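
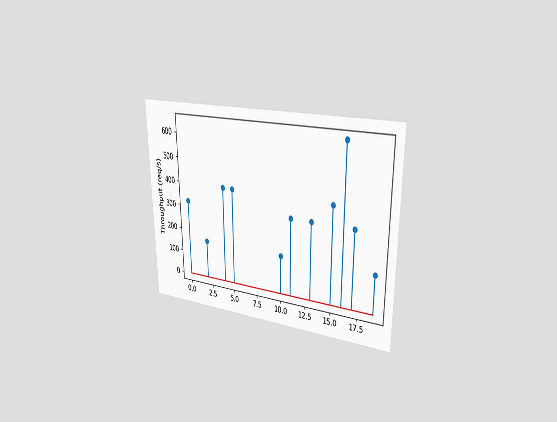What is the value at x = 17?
320req/s

The chart is viewed slightly from the right. The stem at x=17 reaches 320req/s.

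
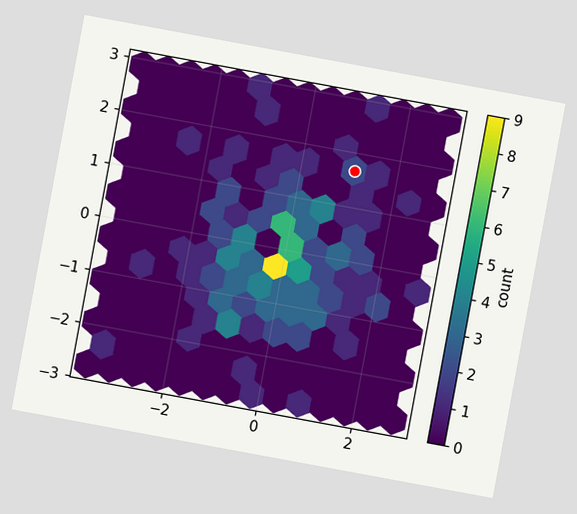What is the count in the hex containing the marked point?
2

The chart is tilted about 10° clockwise. The marked hex reads 2 on the colorbar.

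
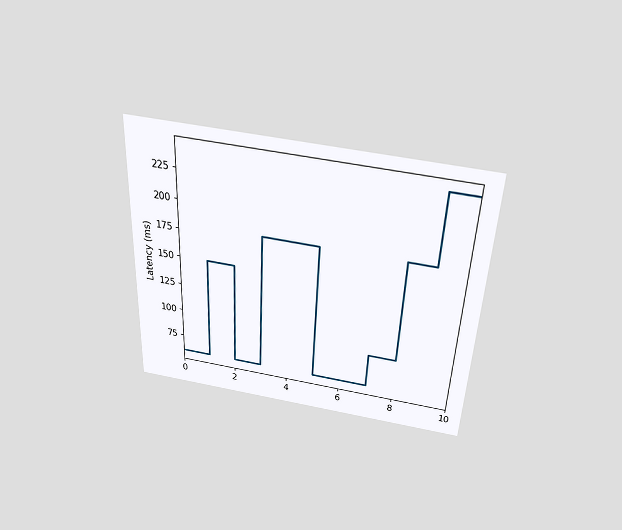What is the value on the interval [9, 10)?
240ms

The chart is tilted about 3° clockwise and viewed slightly from above. On [9, 10) the step sits at 240ms.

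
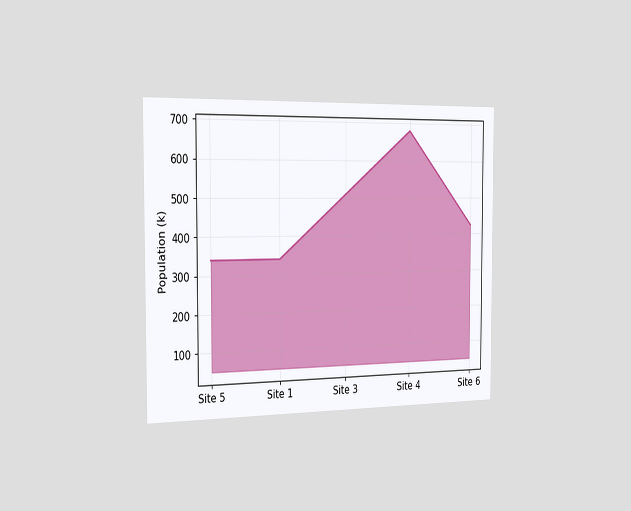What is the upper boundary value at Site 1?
340k

The chart is viewed slightly from the left. At Site 1 the upper boundary is at 340k.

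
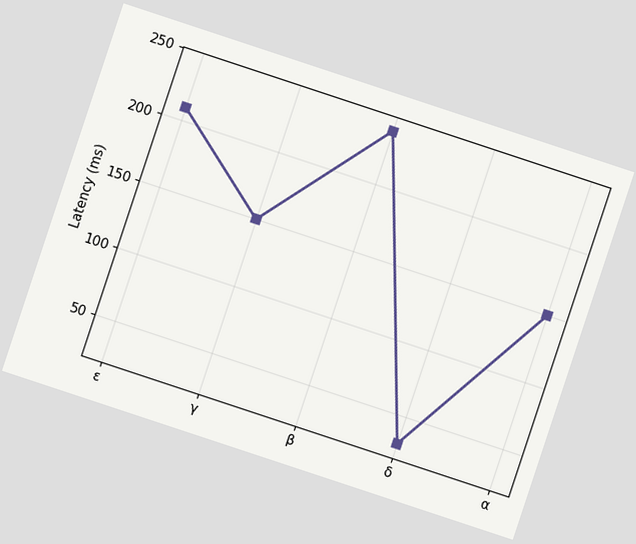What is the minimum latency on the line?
The chart is tilted about 18° clockwise. The lowest point is at δ, and reading across to the y-axis gives 30ms.

30ms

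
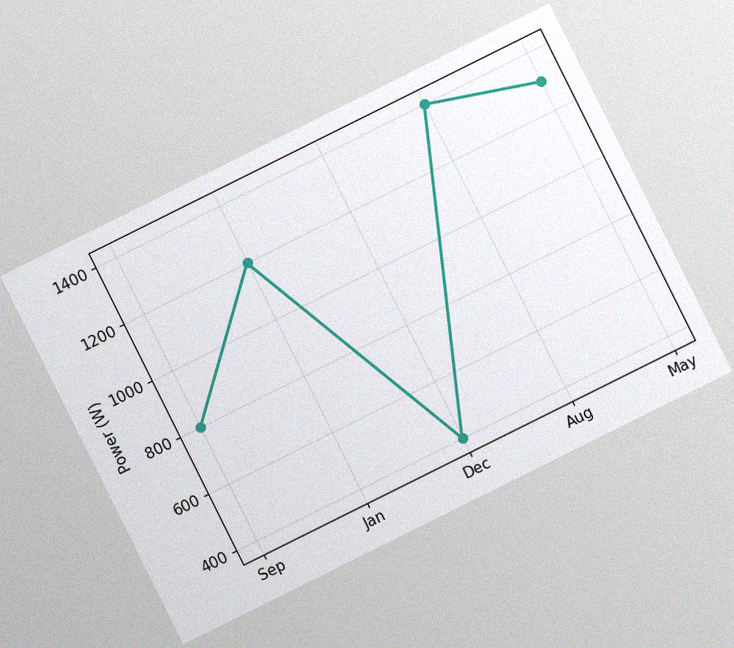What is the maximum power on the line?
The chart is tilted about 26° counter-clockwise, with some photo noise. The highest point is at Aug, and reading across to the y-axis gives 1400W.

1400W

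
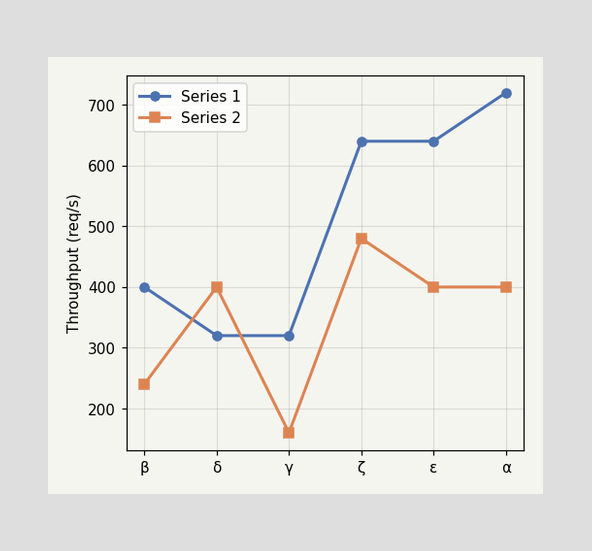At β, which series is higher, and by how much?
At β, Series 1 sits above the other line by 160req/s.

Series 1, by 160req/s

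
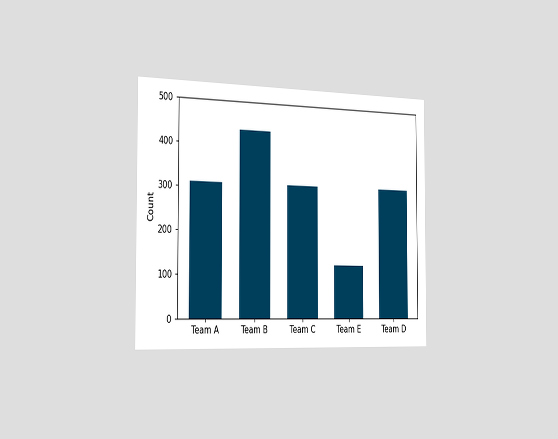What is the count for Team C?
The chart is viewed slightly from the left. Reading along the chart's y-axis, the Team C bar reaches 310.

310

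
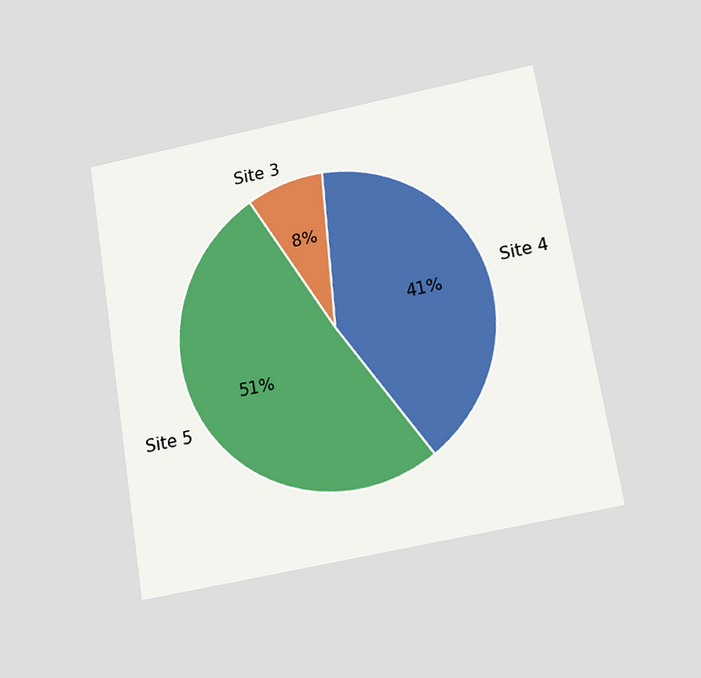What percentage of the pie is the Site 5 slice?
51%

The chart is tilted about 9° counter-clockwise and viewed slightly from below. The Site 5 slice takes up 51% of the pie.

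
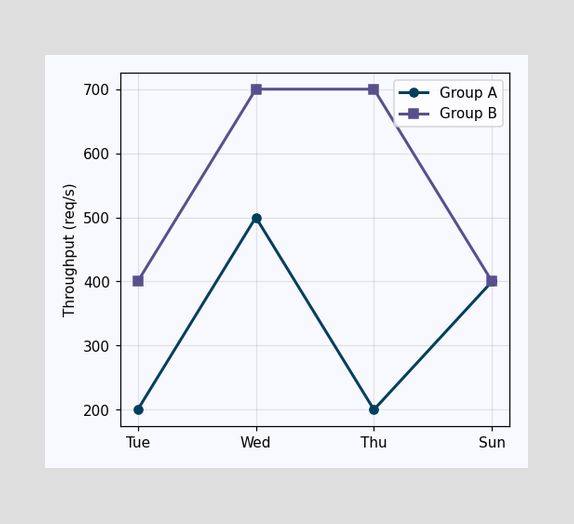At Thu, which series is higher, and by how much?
At Thu, Group B sits above the other line by 500req/s.

Group B, by 500req/s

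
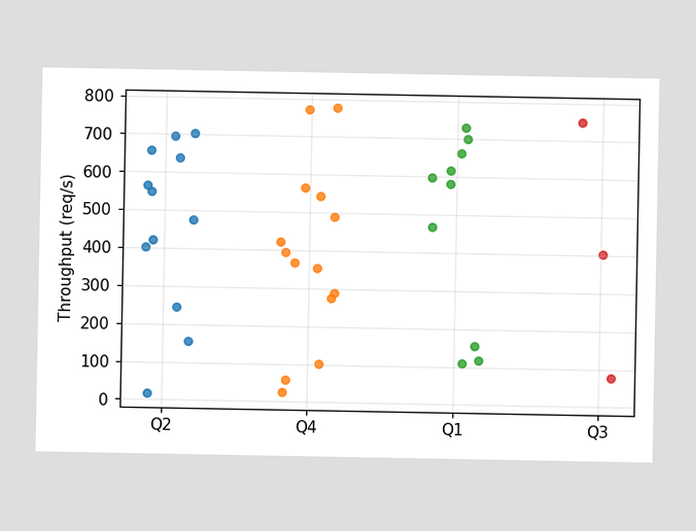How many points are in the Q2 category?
Counting the markers in the Q2 column gives 12.

12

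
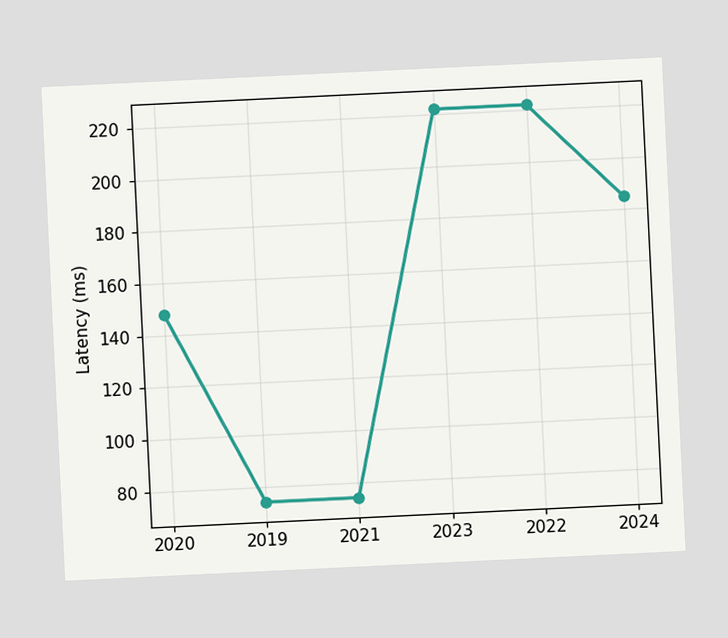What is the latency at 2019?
74ms

The chart is tilted about 3° counter-clockwise. At 2019, the line is at 74ms.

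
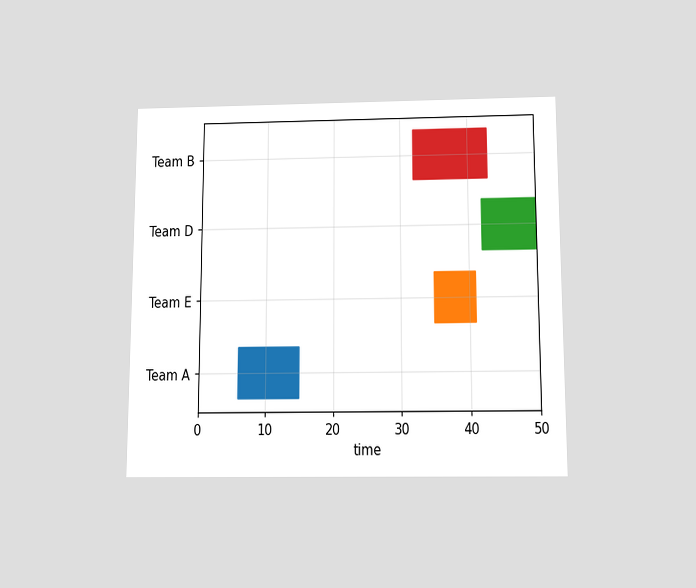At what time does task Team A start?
6

The chart is viewed slightly from below. The Team A bar begins at t=6.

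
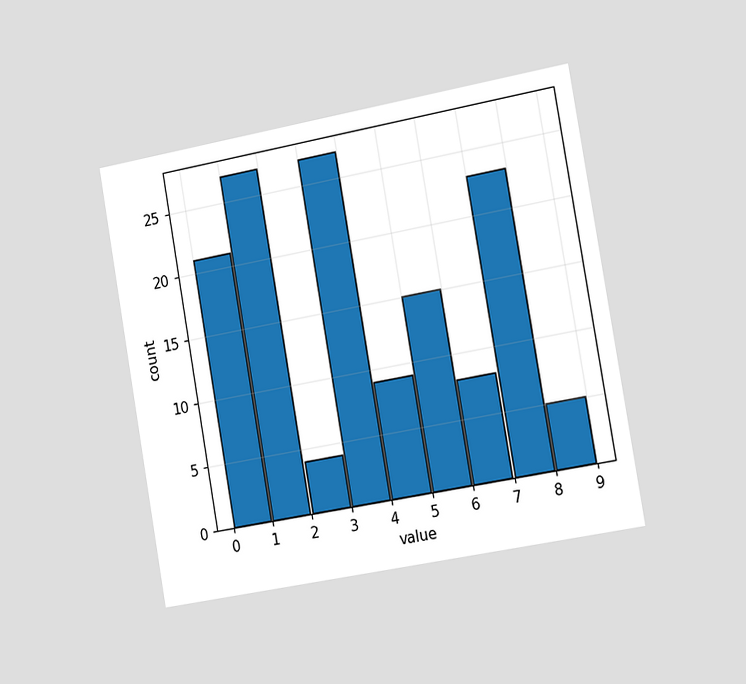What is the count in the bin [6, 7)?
The chart is tilted about 10° counter-clockwise and viewed slightly from the right. The [6, 7) bin has height 8.

8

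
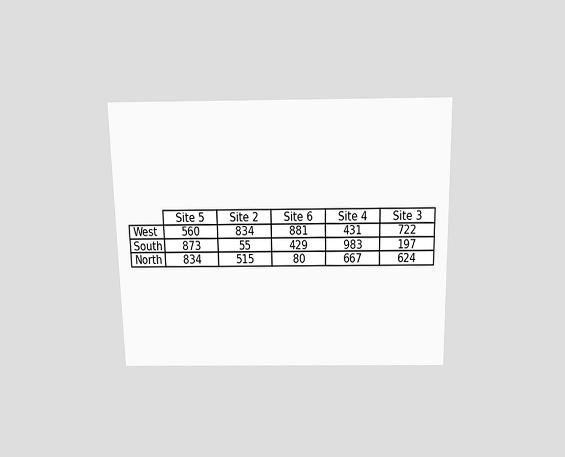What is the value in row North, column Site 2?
515

The chart is viewed slightly from above. The (North, Site 2) cell reads 515.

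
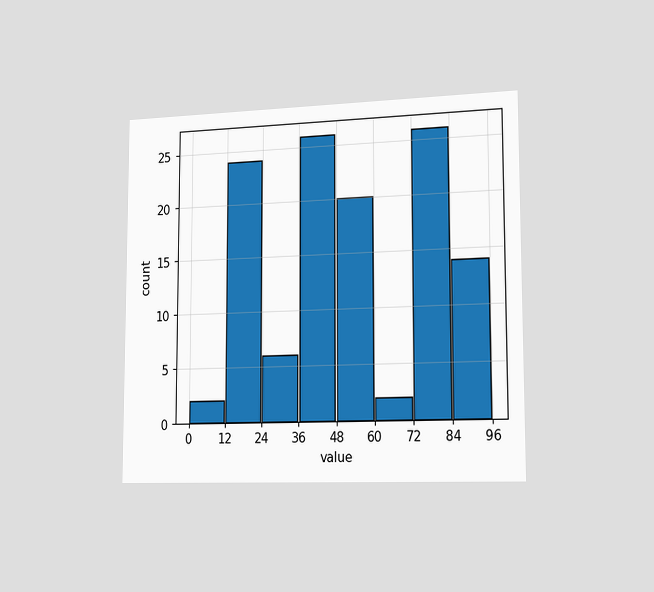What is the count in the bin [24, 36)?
The chart is viewed slightly from the right. The [24, 36) bin has height 6.

6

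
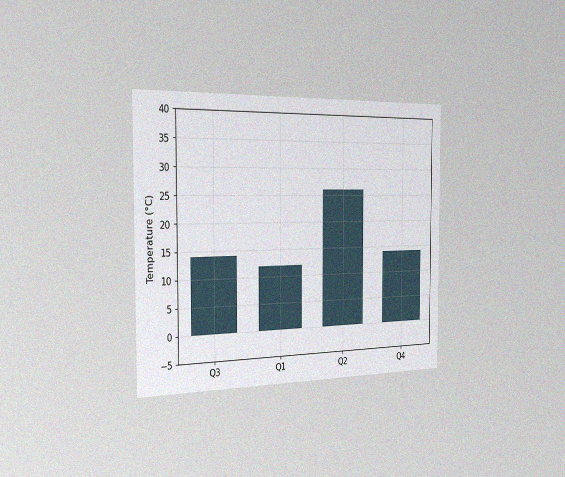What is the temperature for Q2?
The chart is viewed slightly from the left, with some photo noise. Reading along the chart's y-axis, the Q2 bar reaches 26°C.

26°C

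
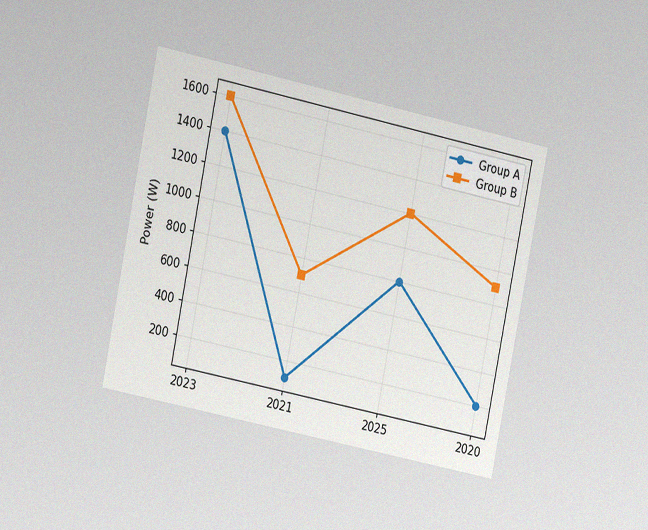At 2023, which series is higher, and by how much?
The chart is tilted about 12° clockwise and viewed slightly from the left, with some photo noise. At 2023, Group B sits above the other line by 200W.

Group B, by 200W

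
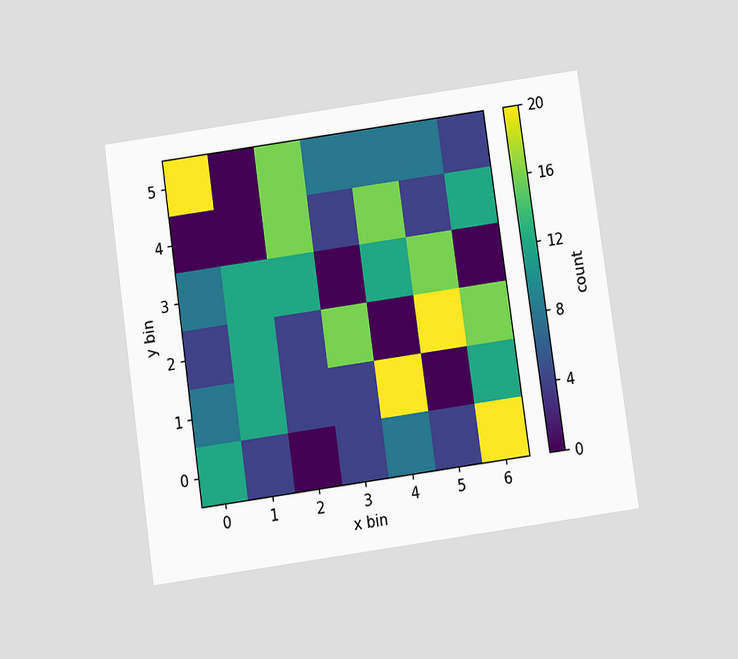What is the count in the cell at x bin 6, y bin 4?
The chart is tilted about 8° counter-clockwise and viewed slightly from below. Matching the cell (6, 4) against the colorbar gives 12.

12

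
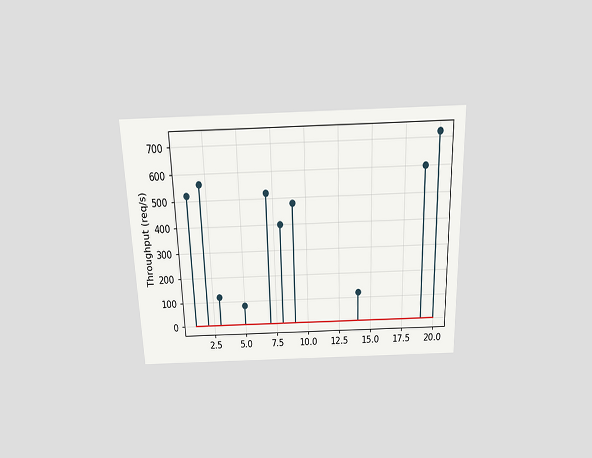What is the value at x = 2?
The chart is viewed slightly from above. The stem at x=2 reaches 560req/s.

560req/s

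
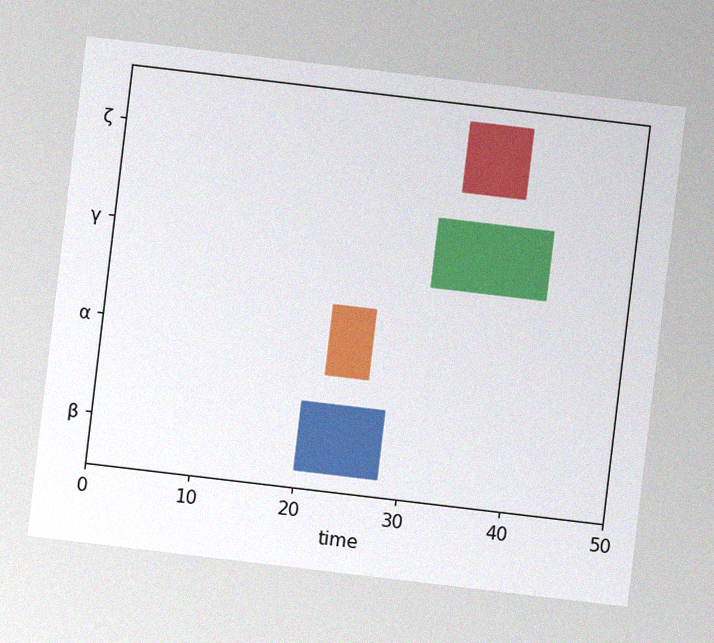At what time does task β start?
The chart is tilted about 7° clockwise, with some photo noise. The β bar begins at t=20.

20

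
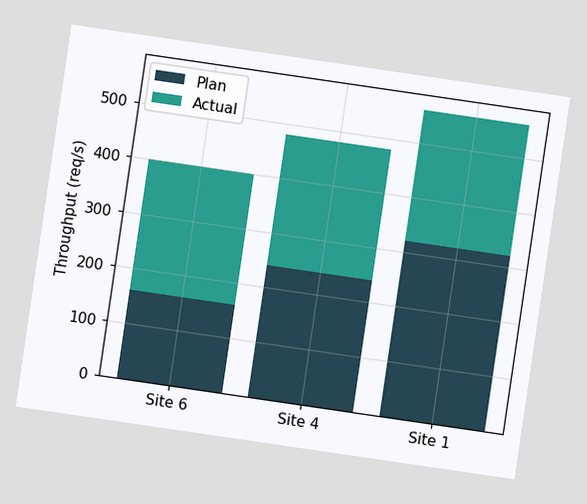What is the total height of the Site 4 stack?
The chart is tilted about 8° clockwise. The Site 4 stack's top reaches 480req/s on the y-axis.

480req/s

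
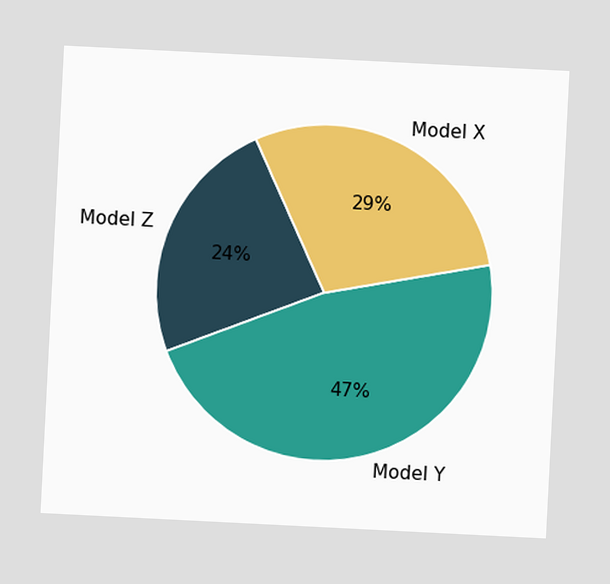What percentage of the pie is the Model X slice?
29%

The chart is tilted about 3° clockwise. The Model X slice takes up 29% of the pie.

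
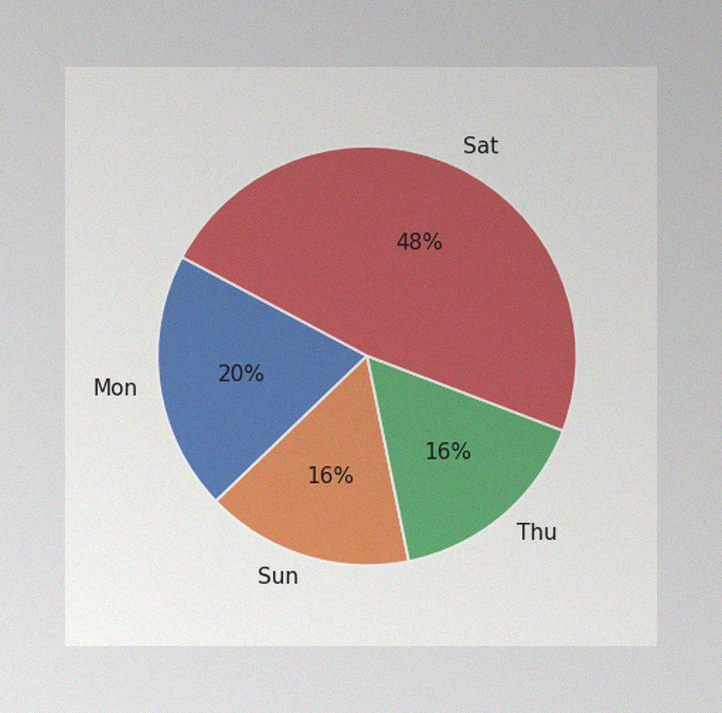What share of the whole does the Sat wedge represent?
The image has some photo noise and uneven lighting. The Sat slice takes up 48% of the pie.

48%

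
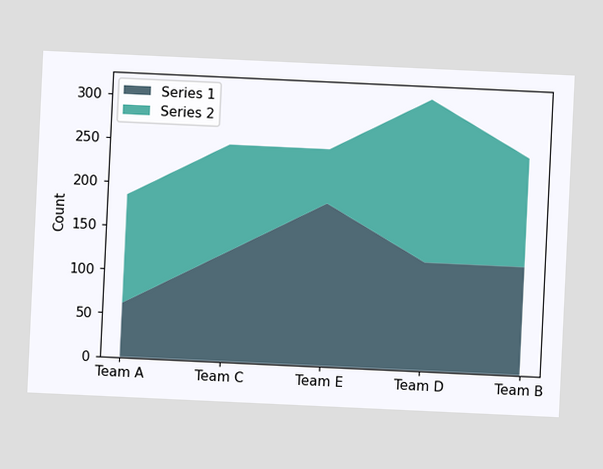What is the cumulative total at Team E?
The chart is tilted about 3° clockwise. The stacked total at Team E reaches 248.

248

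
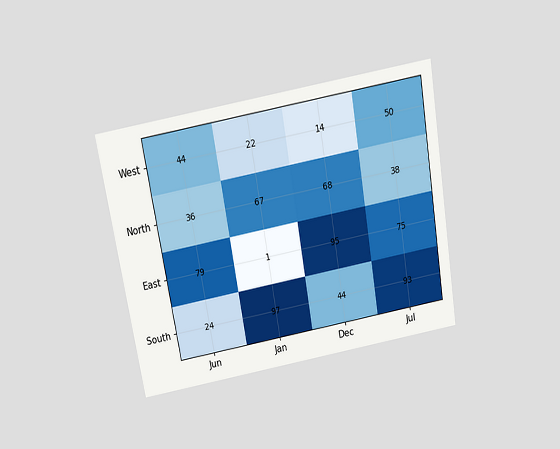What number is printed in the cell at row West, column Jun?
44

The chart is tilted about 10° counter-clockwise and viewed slightly from above. The (West, Jun) cell reads 44.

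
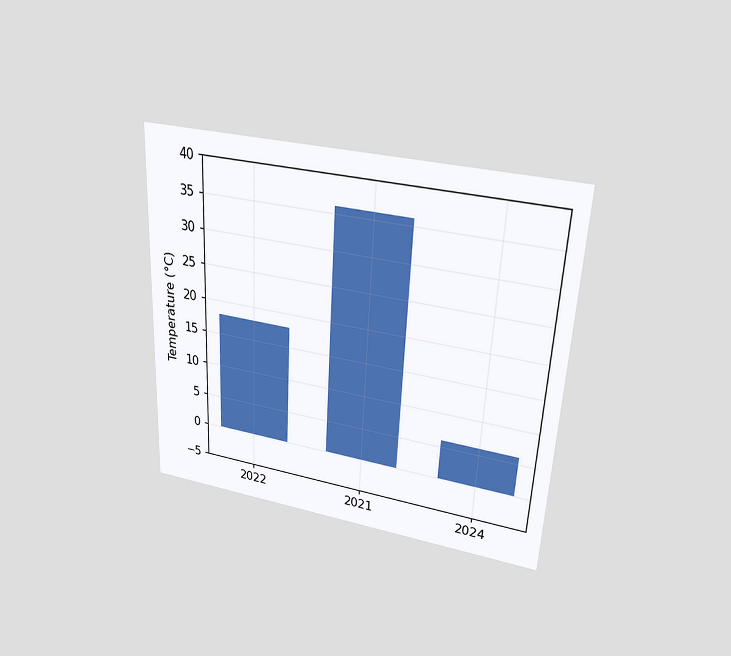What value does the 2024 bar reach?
The chart is tilted about 3° clockwise and viewed slightly from above. Reading along the chart's y-axis, the 2024 bar reaches 6°C.

6°C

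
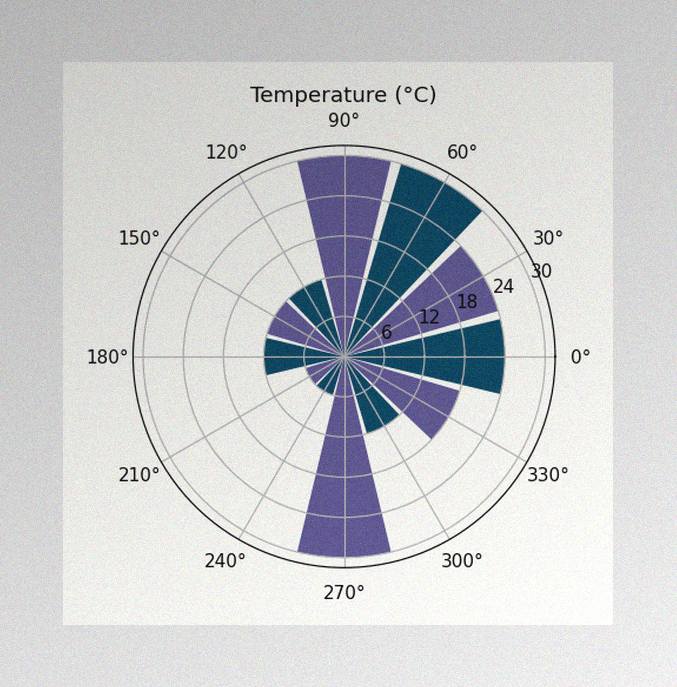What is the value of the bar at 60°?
The image has some photo noise and uneven lighting. The bar at 60° reaches 30°C on the radial axis.

30°C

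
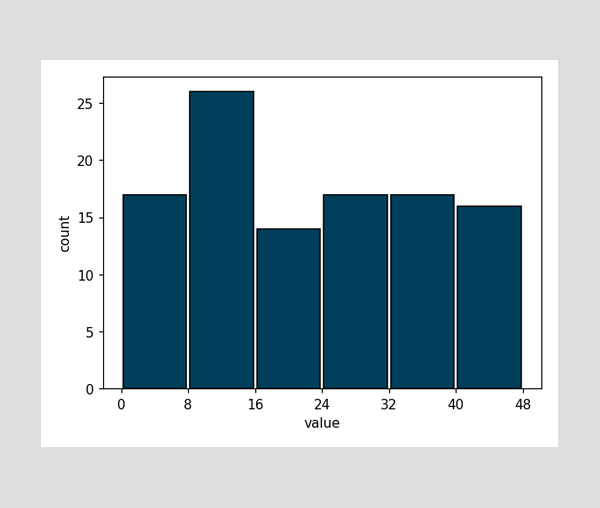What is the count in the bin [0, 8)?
The [0, 8) bin has height 17.

17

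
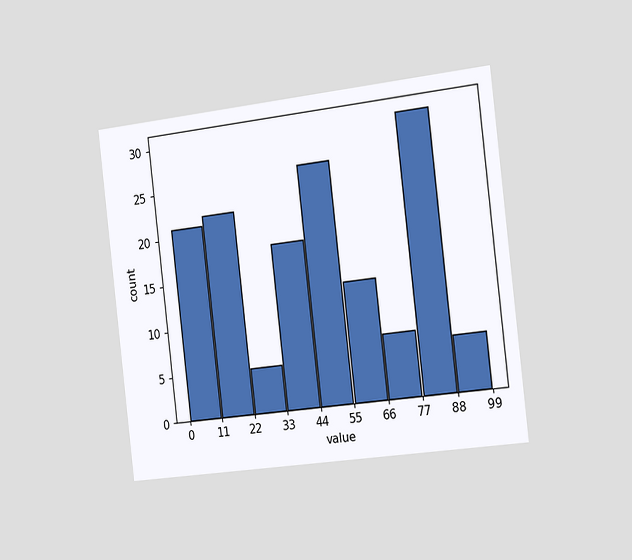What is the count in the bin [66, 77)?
The chart is tilted about 7° counter-clockwise and viewed slightly from the right. The [66, 77) bin has height 7.

7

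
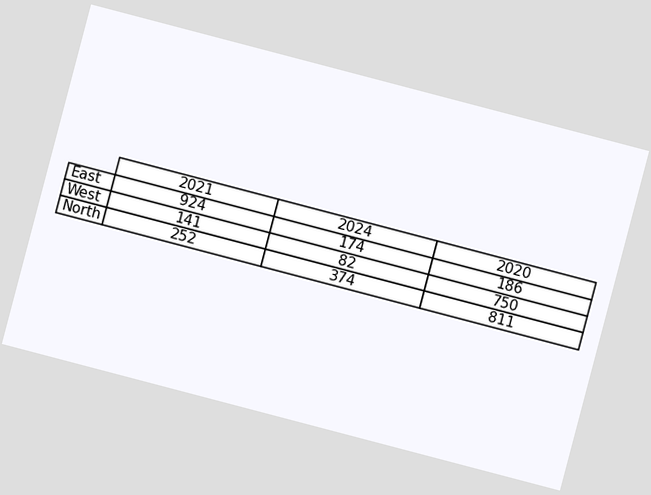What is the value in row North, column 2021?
The chart is tilted about 15° clockwise. The (North, 2021) cell reads 252.

252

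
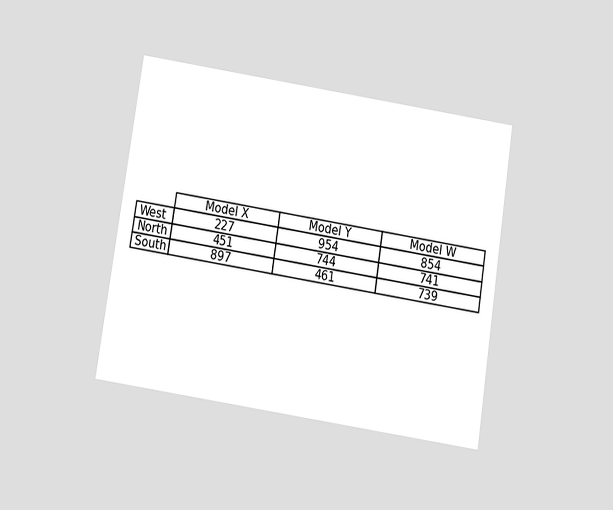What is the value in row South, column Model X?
897

The chart is tilted about 9° clockwise and viewed slightly from below. The (South, Model X) cell reads 897.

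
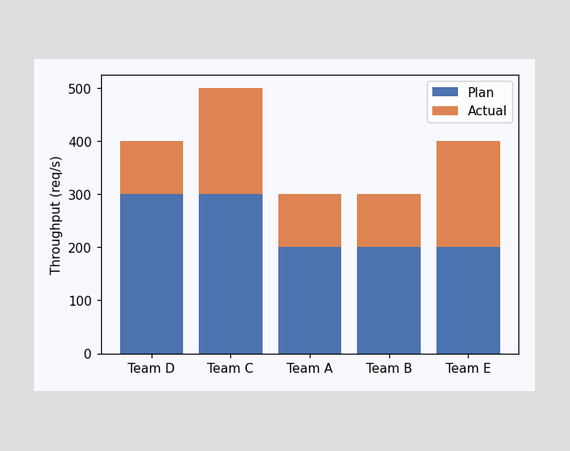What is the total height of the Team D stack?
400req/s

The Team D stack's top reaches 400req/s on the y-axis.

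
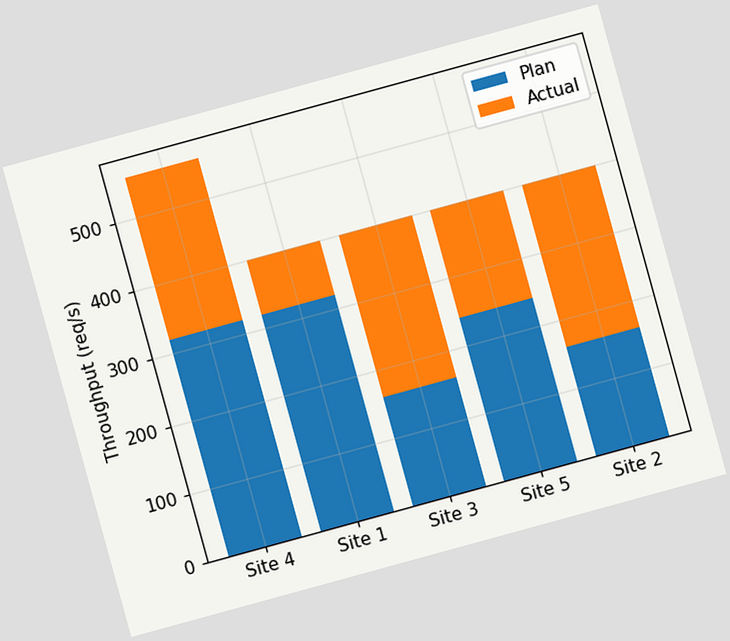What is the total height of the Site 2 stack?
The chart is tilted about 15° counter-clockwise. The Site 2 stack's top reaches 400req/s on the y-axis.

400req/s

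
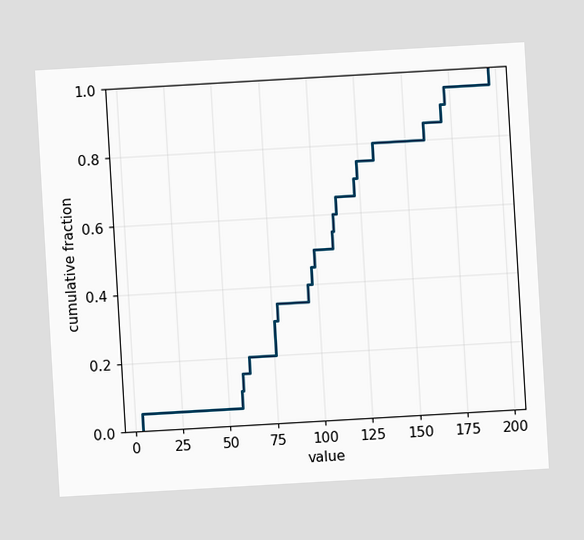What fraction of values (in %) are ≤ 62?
The chart is tilted about 3° counter-clockwise. At x=62 the ECDF step is at 20%.

20%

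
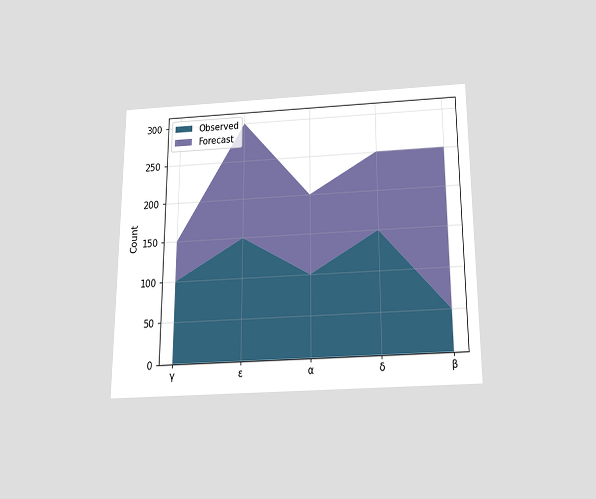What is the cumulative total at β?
The chart is viewed slightly from below. The stacked total at β reaches 250.

250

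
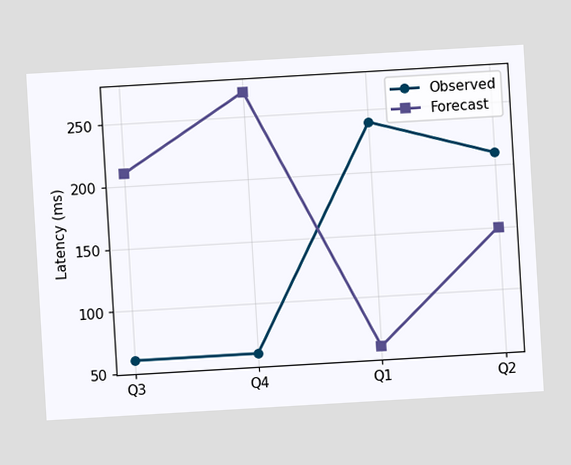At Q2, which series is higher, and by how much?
The chart is tilted about 3° counter-clockwise. At Q2, Observed sits above the other line by 60ms.

Observed, by 60ms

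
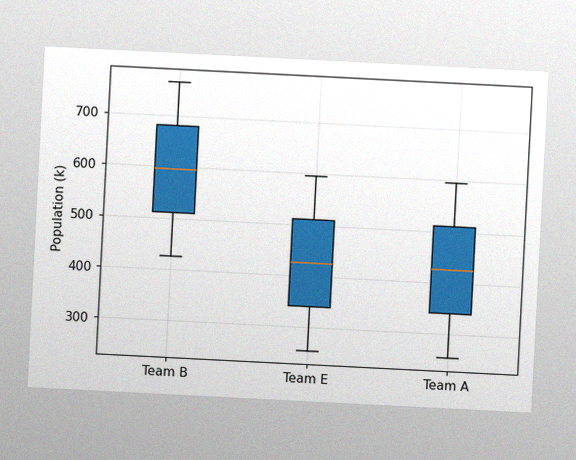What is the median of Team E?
425k

The chart is tilted about 3° clockwise, with some photo noise. The median line in the Team E box sits at 425k.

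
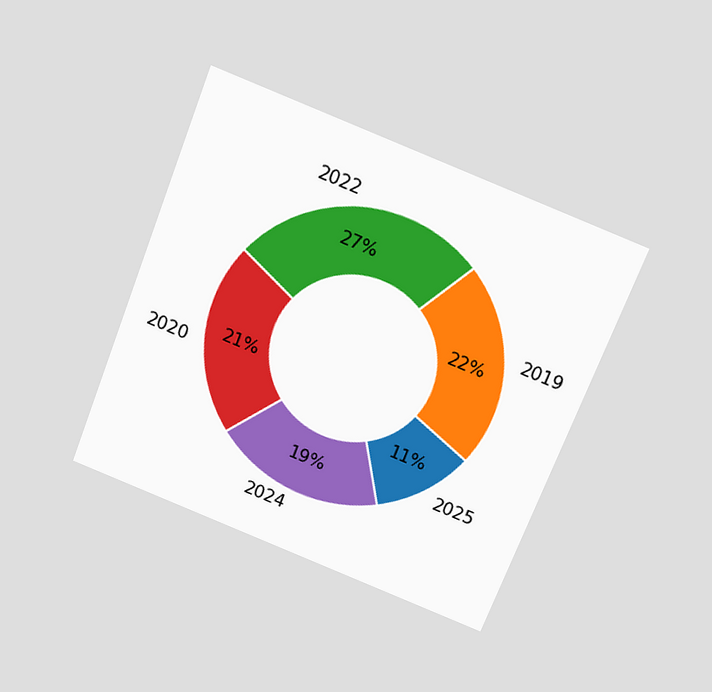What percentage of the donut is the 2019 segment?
22%

The chart is tilted about 21° clockwise and viewed slightly from above. The 2019 segment takes up 22% of the ring.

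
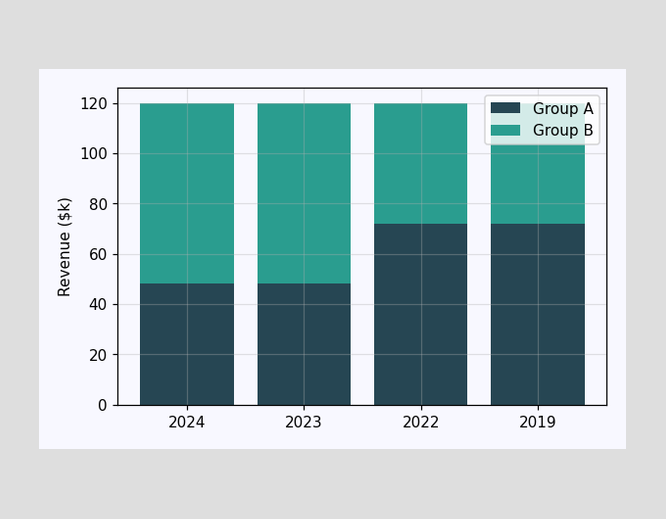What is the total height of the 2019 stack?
$120k

The 2019 stack's top reaches $120k on the y-axis.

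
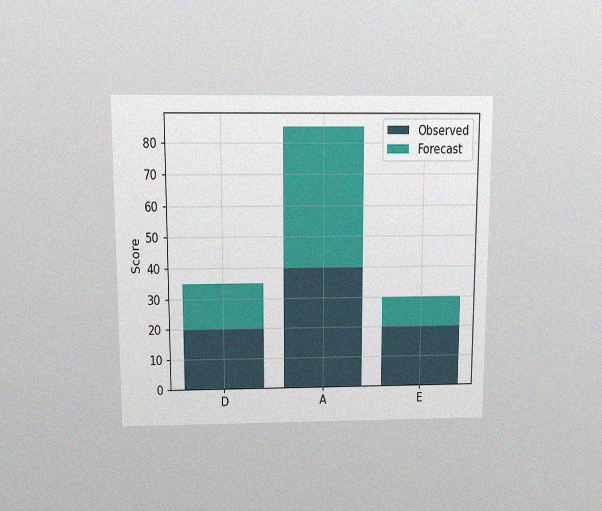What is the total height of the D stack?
35

The chart is viewed slightly from above, with some photo noise. The D stack's top reaches 35 on the y-axis.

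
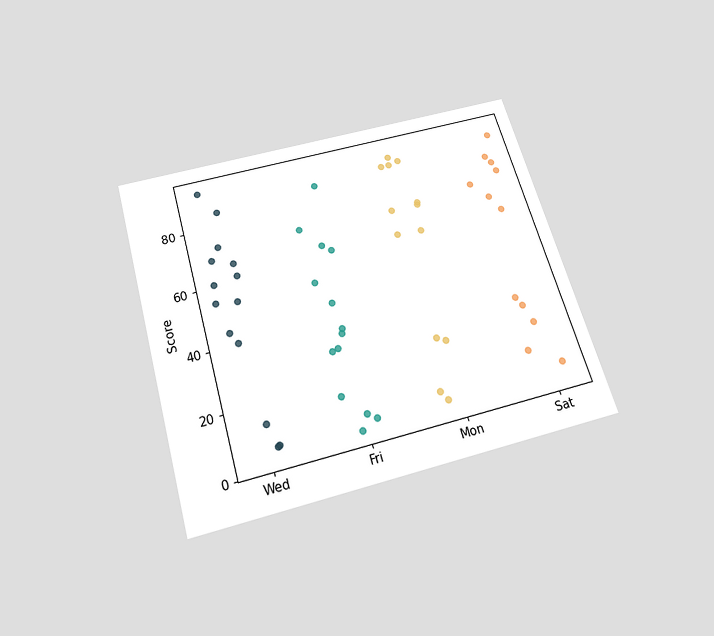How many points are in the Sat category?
The chart is tilted about 16° counter-clockwise and viewed slightly from below. Counting the markers in the Sat column gives 12.

12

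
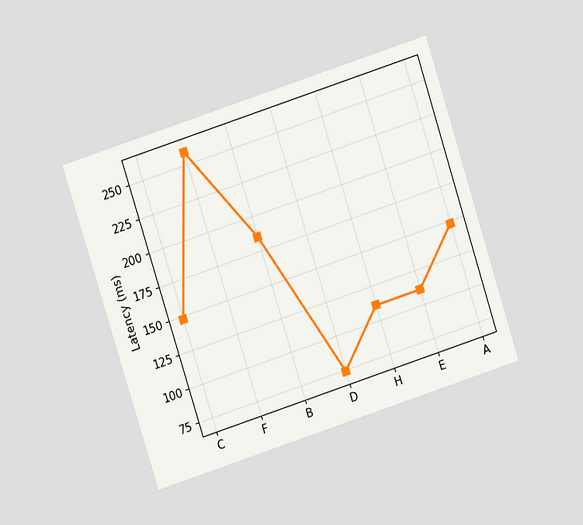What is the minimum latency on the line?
74ms

The chart is tilted about 18° counter-clockwise and viewed at a slight angle. The lowest point is at D, and reading across to the y-axis gives 74ms.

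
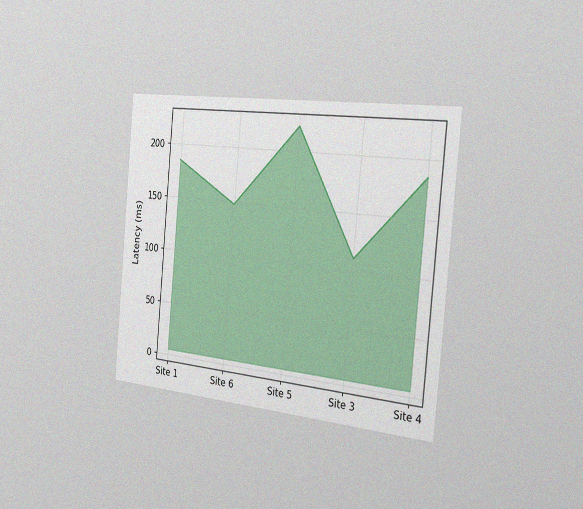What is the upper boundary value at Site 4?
The chart is tilted about 5° clockwise and viewed slightly from the right, with some photo noise. At Site 4 the upper boundary is at 185ms.

185ms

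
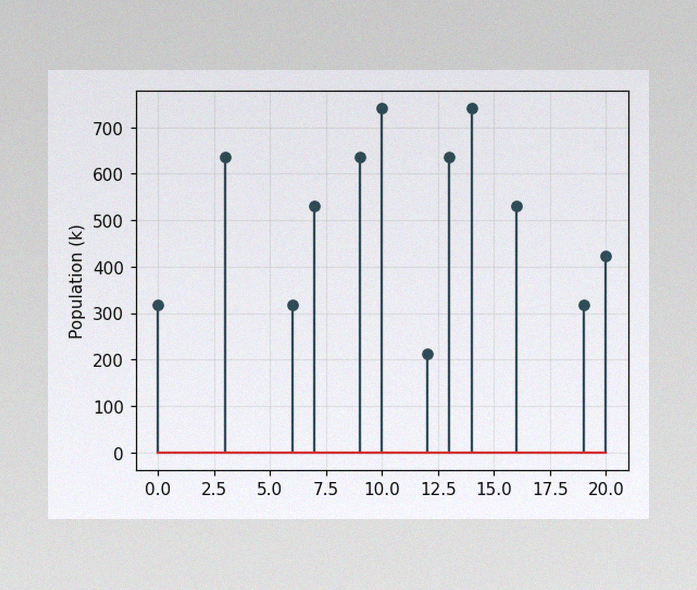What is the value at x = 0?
The image has some photo noise and uneven lighting. The stem at x=0 reaches 318k.

318k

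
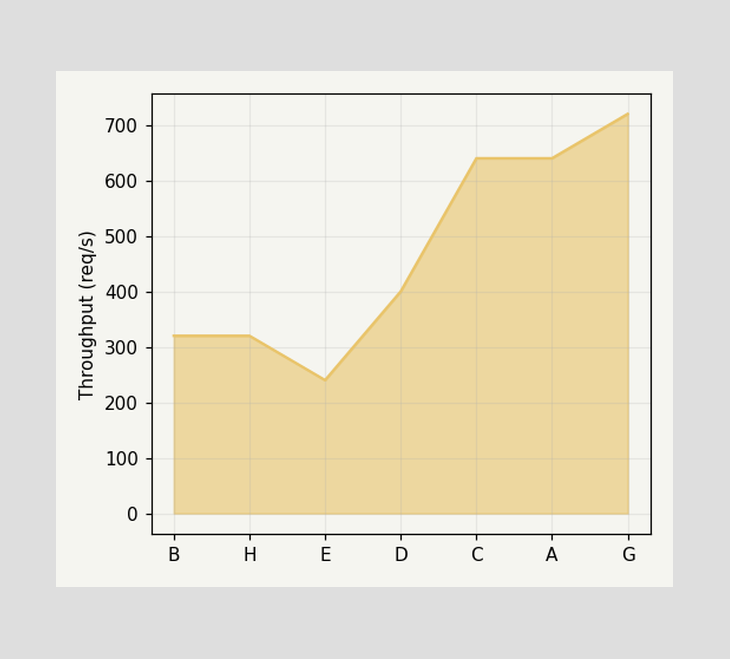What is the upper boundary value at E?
At E the upper boundary is at 240req/s.

240req/s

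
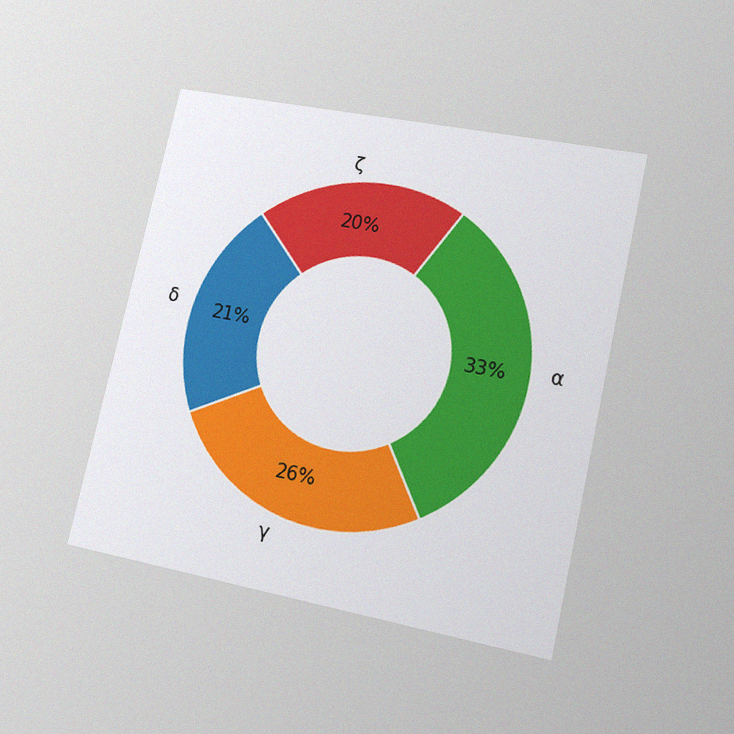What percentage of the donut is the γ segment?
The chart is tilted about 13° clockwise and viewed at a slight angle, with some photo noise. The γ segment takes up 26% of the ring.

26%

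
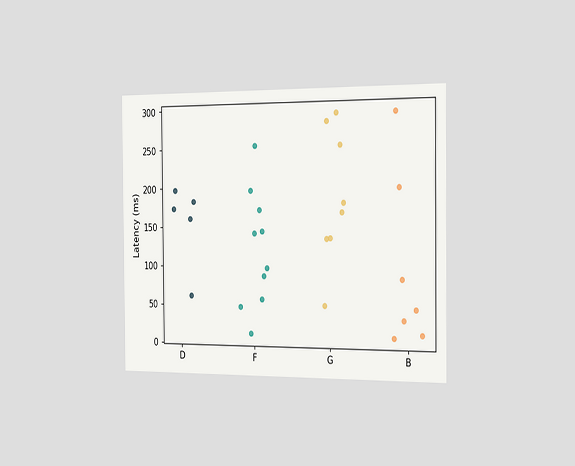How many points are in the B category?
The chart is viewed slightly from the right. Counting the markers in the B column gives 7.

7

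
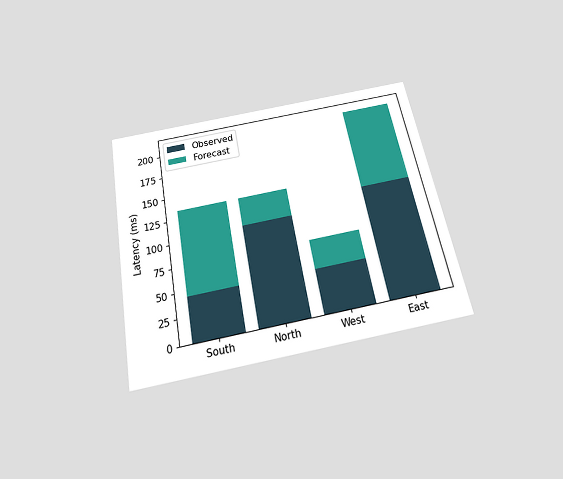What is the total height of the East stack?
210ms

The chart is tilted about 11° counter-clockwise and viewed slightly from below. The East stack's top reaches 210ms on the y-axis.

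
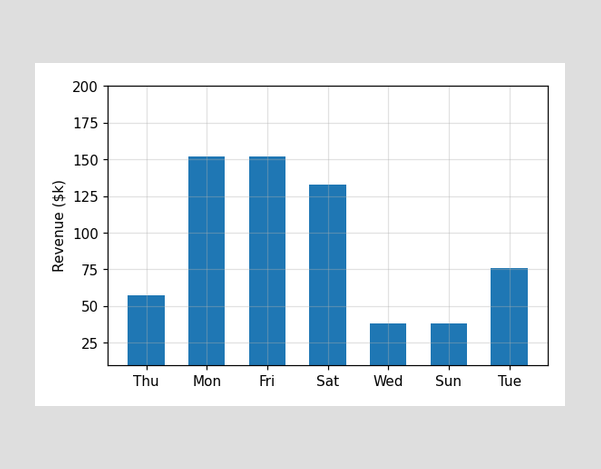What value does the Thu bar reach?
$57k

Reading along the chart's y-axis, the Thu bar reaches $57k.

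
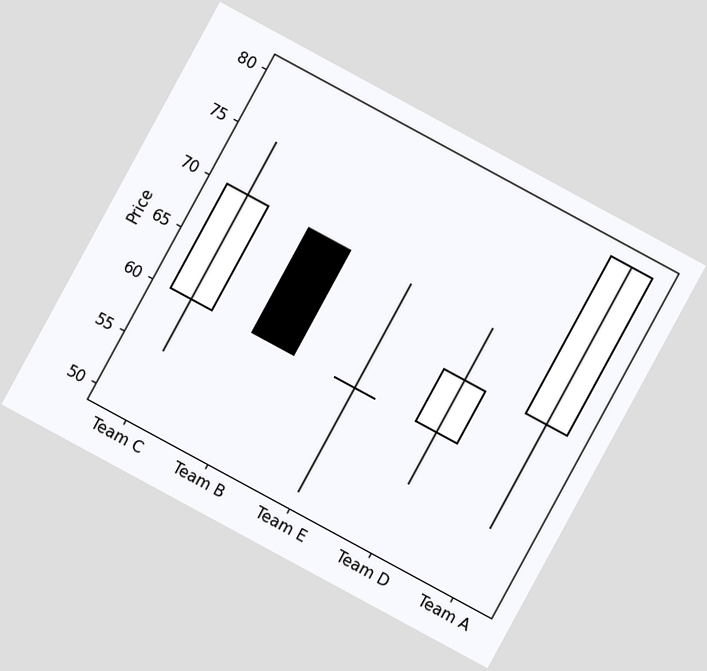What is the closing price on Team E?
The chart is tilted about 28° clockwise. The Team E candle closes at 60.

60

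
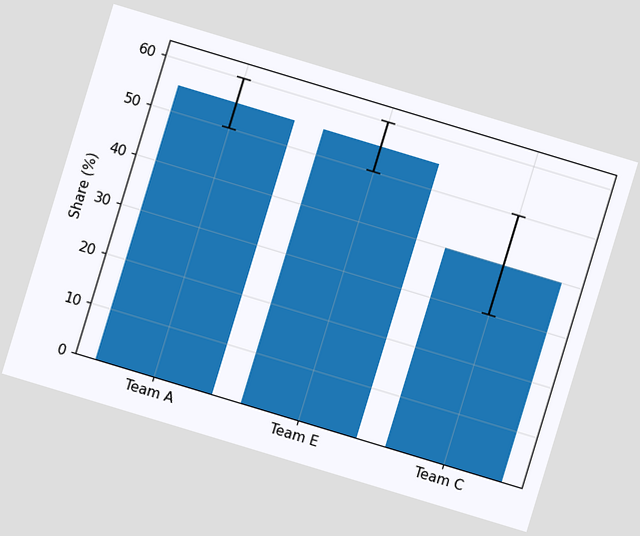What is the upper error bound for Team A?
The chart is tilted about 17° clockwise. The Team A bar's upper whisker reaches 60%.

60%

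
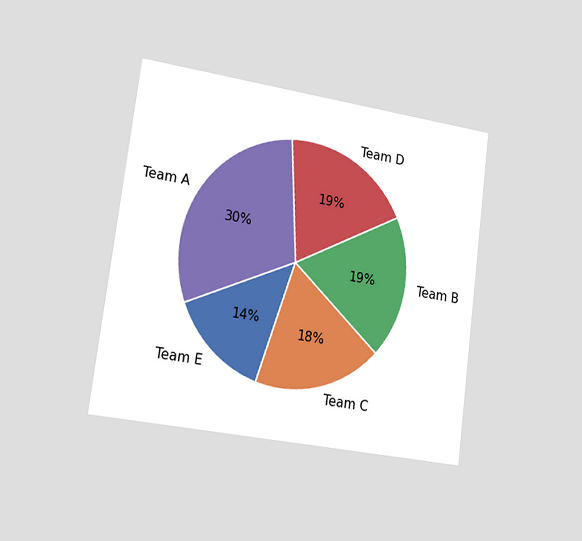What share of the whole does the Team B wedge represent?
19%

The chart is tilted about 7° clockwise and viewed slightly from the left. The Team B slice takes up 19% of the pie.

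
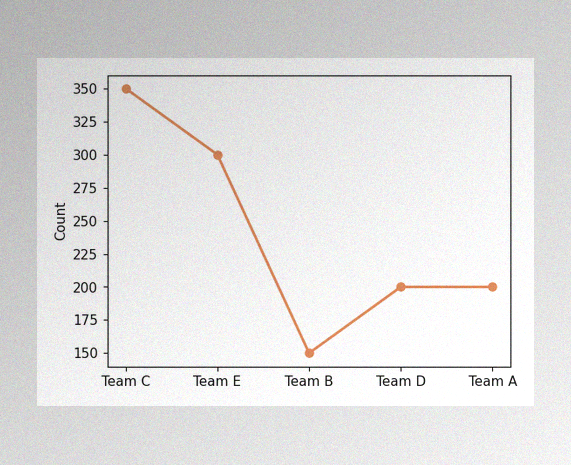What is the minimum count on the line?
150

The image has some photo noise and uneven lighting. The lowest point is at Team B, and reading across to the y-axis gives 150.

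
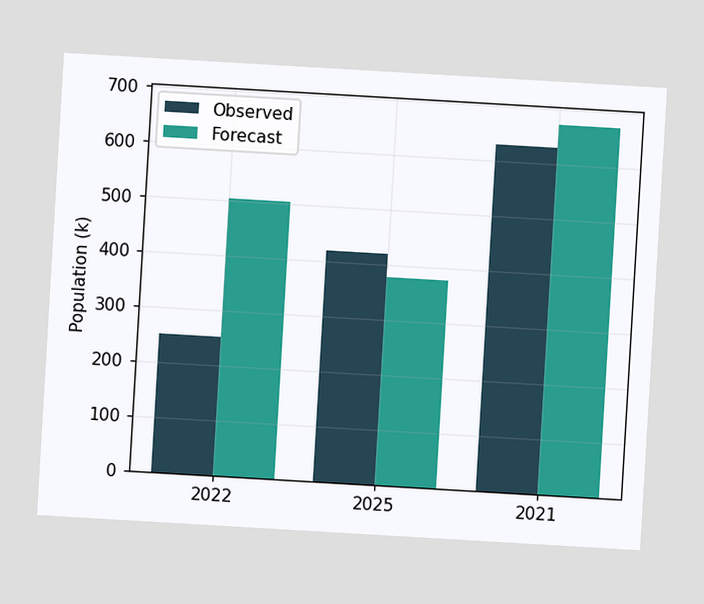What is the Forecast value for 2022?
The chart is tilted about 3° clockwise. The Forecast bar at 2022 reaches 504k on the y-axis.

504k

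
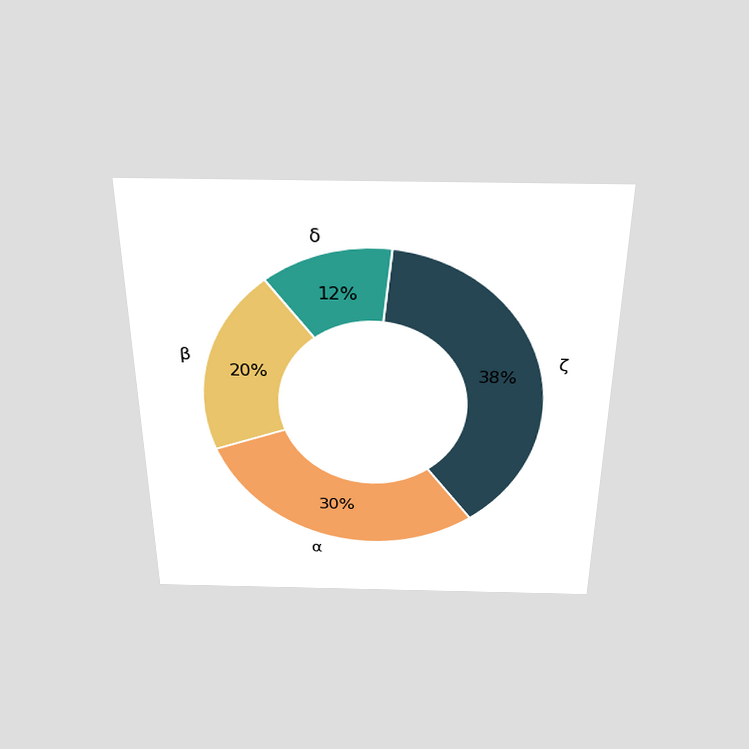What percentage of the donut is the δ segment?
12%

The chart is viewed slightly from above. The δ segment takes up 12% of the ring.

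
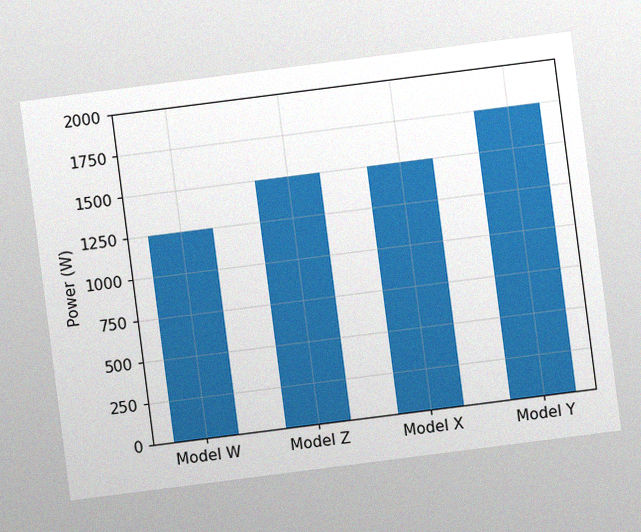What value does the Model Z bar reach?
The chart is tilted about 7° counter-clockwise, with some photo noise. Reading along the chart's y-axis, the Model Z bar reaches 1500W.

1500W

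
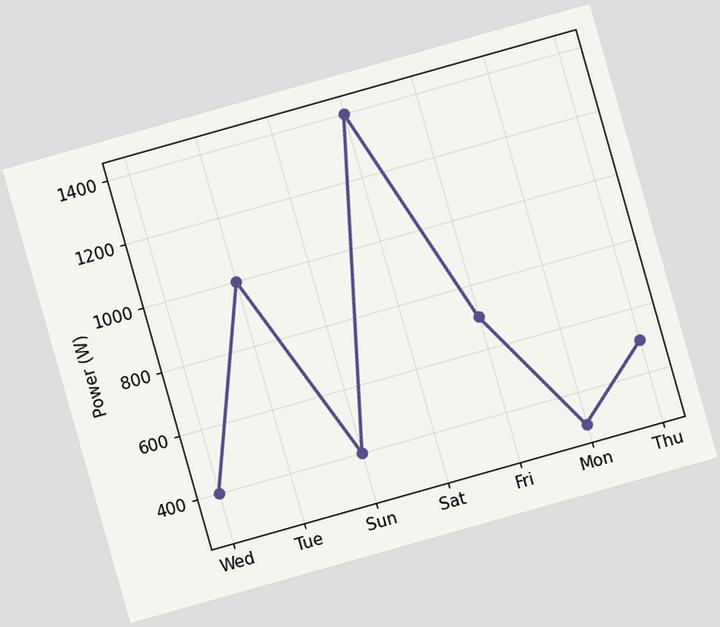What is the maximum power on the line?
1400W

The chart is tilted about 16° counter-clockwise. The highest point is at Sat, and reading across to the y-axis gives 1400W.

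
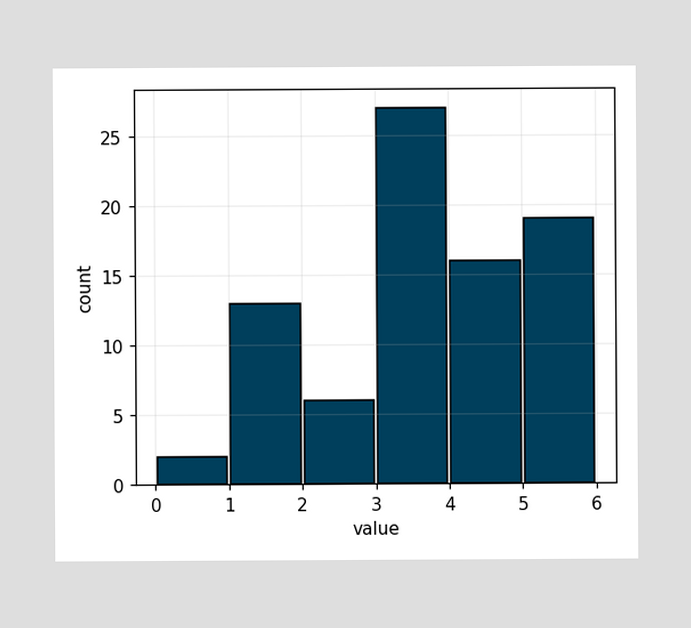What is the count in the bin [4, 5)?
The [4, 5) bin has height 16.

16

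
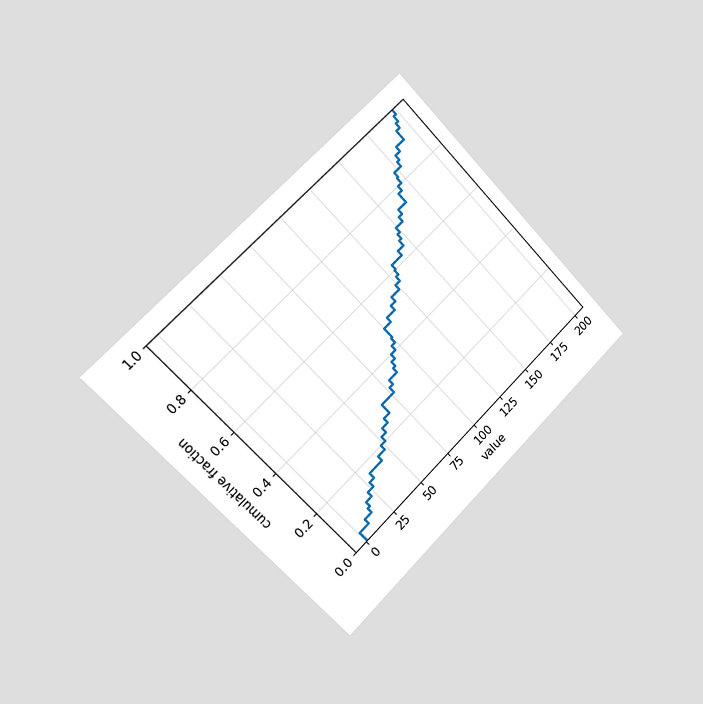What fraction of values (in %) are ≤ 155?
72%

The chart is tilted about 44° counter-clockwise and viewed slightly from the left. At x=155 the ECDF step is at 72%.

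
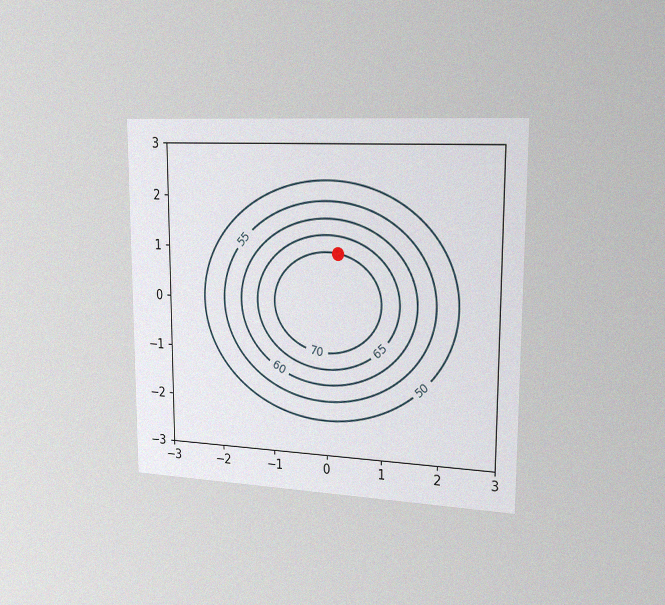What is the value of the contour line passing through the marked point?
70

The chart is viewed slightly from the right, with some photo noise. The marked point sits on the contour labelled 70.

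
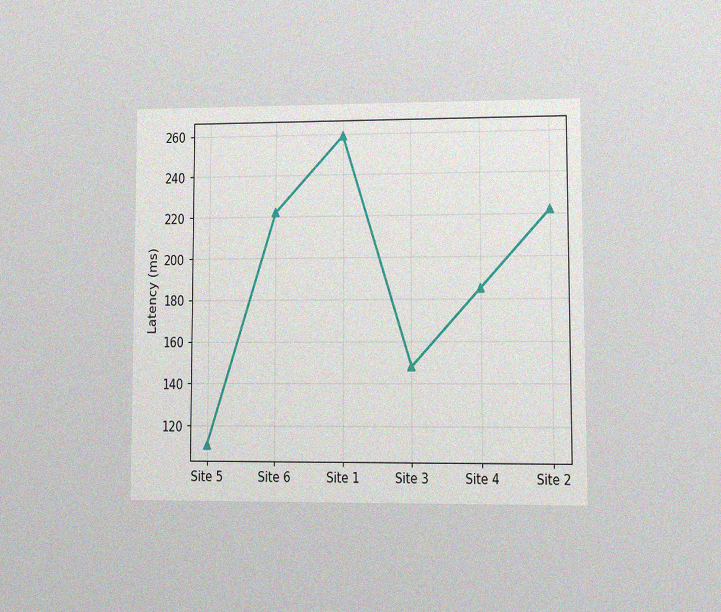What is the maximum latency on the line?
259ms

The chart is viewed at a slight angle, with some photo noise. The highest point is at Site 1, and reading across to the y-axis gives 259ms.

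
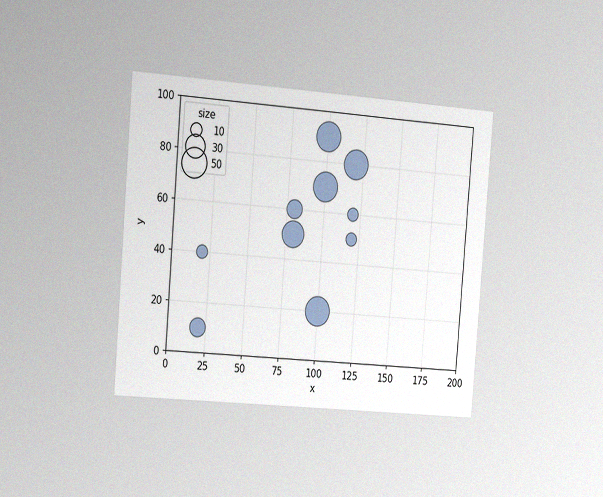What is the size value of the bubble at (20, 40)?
The chart is tilted about 5° clockwise and viewed slightly from the left, with some photo noise. Matching the bubble at (20, 40) against the size legend gives 10.

10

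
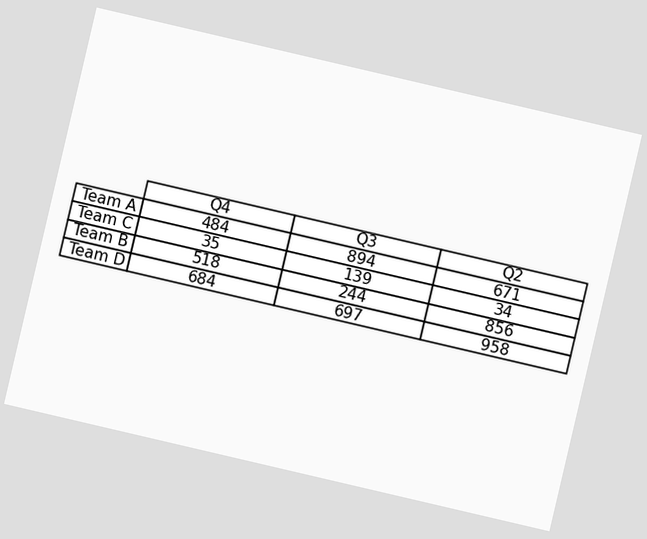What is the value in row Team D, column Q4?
The chart is tilted about 13° clockwise. The (Team D, Q4) cell reads 684.

684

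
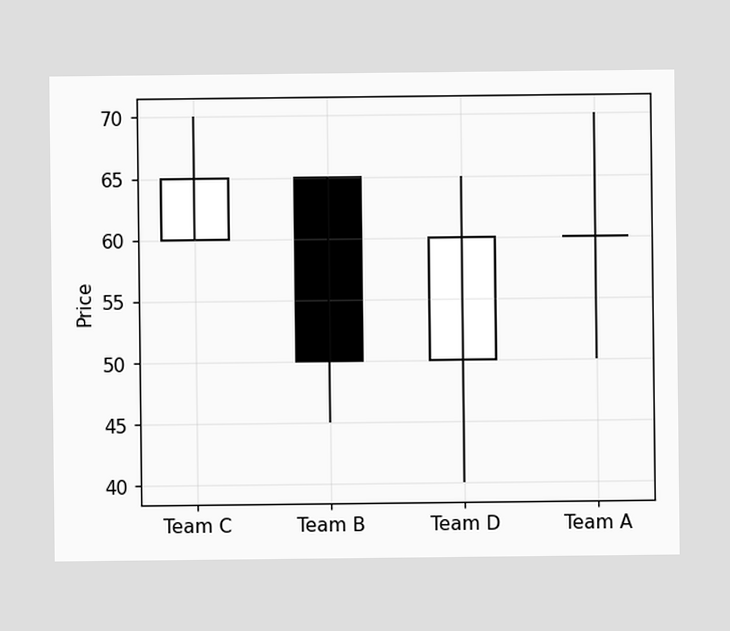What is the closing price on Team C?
65

The Team C candle closes at 65.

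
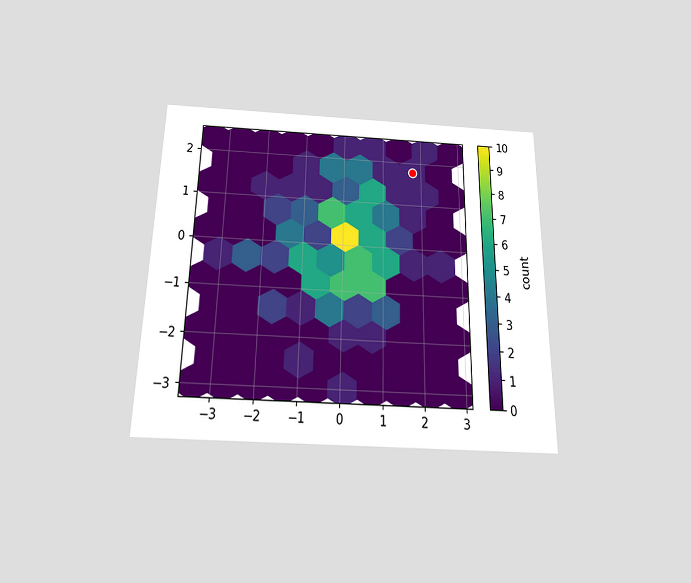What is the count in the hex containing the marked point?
1

The chart is viewed slightly from below. The marked hex reads 1 on the colorbar.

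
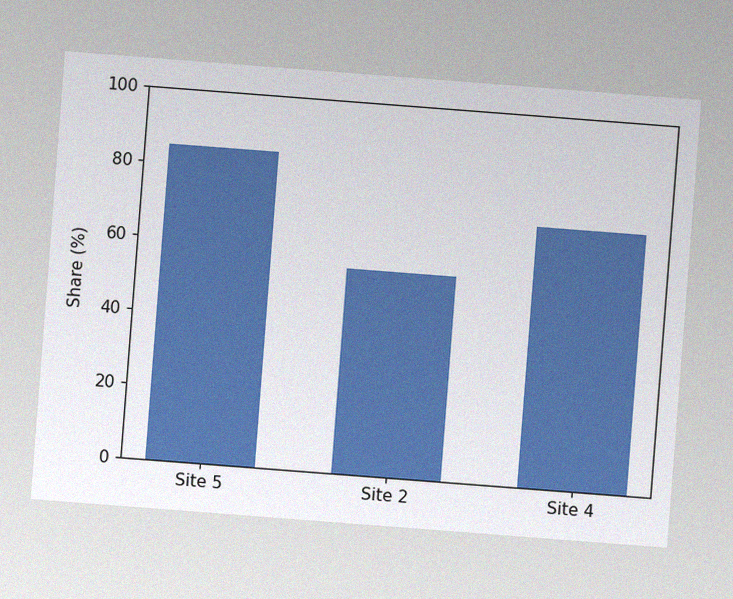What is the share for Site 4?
70%

The chart is tilted about 4° clockwise, with some photo noise. Reading along the chart's y-axis, the Site 4 bar reaches 70%.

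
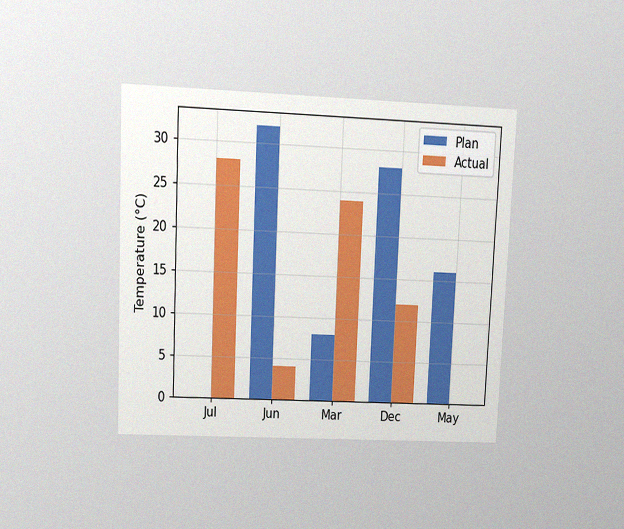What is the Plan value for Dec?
28°C

The chart is tilted about 3° clockwise and viewed at a slight angle, with some photo noise. The Plan bar at Dec reaches 28°C on the y-axis.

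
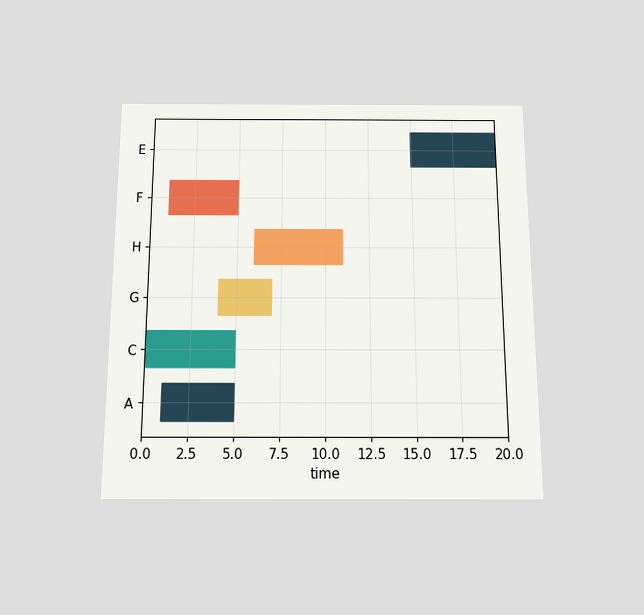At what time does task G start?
The chart is viewed slightly from below. The G bar begins at t=4.

4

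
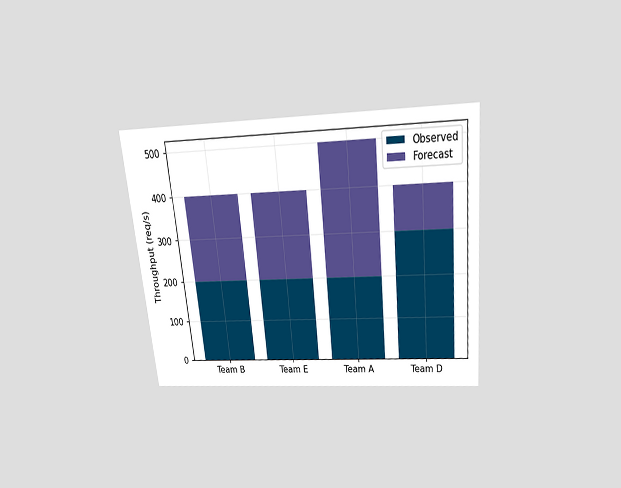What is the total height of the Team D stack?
400req/s

The chart is tilted about 6° counter-clockwise and viewed slightly from above. The Team D stack's top reaches 400req/s on the y-axis.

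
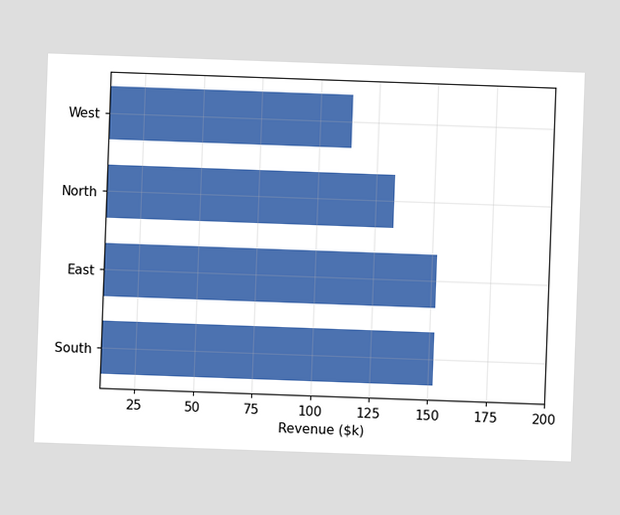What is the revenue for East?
$152k

The chart is tilted about 2° clockwise. Reading along the chart's x-axis, the East bar reaches $152k.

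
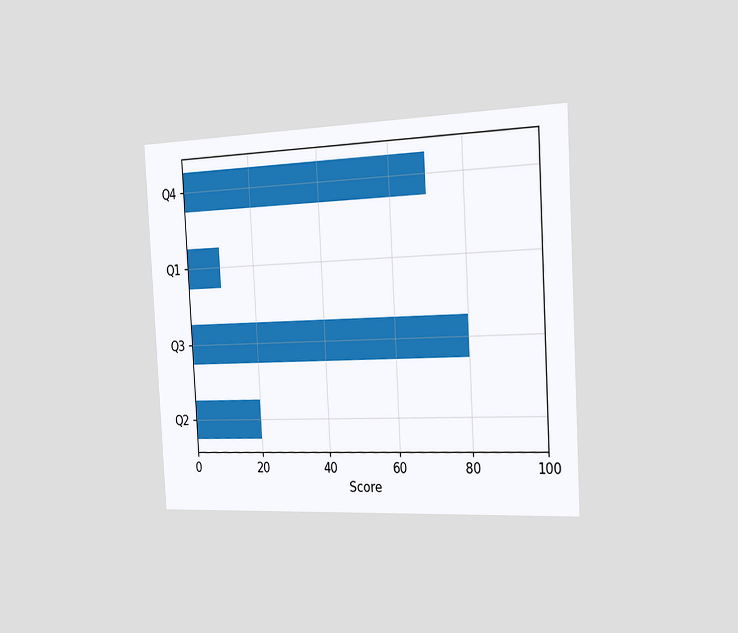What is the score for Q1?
10

The chart is tilted about 3° counter-clockwise and viewed slightly from the right. Reading along the chart's x-axis, the Q1 bar reaches 10.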